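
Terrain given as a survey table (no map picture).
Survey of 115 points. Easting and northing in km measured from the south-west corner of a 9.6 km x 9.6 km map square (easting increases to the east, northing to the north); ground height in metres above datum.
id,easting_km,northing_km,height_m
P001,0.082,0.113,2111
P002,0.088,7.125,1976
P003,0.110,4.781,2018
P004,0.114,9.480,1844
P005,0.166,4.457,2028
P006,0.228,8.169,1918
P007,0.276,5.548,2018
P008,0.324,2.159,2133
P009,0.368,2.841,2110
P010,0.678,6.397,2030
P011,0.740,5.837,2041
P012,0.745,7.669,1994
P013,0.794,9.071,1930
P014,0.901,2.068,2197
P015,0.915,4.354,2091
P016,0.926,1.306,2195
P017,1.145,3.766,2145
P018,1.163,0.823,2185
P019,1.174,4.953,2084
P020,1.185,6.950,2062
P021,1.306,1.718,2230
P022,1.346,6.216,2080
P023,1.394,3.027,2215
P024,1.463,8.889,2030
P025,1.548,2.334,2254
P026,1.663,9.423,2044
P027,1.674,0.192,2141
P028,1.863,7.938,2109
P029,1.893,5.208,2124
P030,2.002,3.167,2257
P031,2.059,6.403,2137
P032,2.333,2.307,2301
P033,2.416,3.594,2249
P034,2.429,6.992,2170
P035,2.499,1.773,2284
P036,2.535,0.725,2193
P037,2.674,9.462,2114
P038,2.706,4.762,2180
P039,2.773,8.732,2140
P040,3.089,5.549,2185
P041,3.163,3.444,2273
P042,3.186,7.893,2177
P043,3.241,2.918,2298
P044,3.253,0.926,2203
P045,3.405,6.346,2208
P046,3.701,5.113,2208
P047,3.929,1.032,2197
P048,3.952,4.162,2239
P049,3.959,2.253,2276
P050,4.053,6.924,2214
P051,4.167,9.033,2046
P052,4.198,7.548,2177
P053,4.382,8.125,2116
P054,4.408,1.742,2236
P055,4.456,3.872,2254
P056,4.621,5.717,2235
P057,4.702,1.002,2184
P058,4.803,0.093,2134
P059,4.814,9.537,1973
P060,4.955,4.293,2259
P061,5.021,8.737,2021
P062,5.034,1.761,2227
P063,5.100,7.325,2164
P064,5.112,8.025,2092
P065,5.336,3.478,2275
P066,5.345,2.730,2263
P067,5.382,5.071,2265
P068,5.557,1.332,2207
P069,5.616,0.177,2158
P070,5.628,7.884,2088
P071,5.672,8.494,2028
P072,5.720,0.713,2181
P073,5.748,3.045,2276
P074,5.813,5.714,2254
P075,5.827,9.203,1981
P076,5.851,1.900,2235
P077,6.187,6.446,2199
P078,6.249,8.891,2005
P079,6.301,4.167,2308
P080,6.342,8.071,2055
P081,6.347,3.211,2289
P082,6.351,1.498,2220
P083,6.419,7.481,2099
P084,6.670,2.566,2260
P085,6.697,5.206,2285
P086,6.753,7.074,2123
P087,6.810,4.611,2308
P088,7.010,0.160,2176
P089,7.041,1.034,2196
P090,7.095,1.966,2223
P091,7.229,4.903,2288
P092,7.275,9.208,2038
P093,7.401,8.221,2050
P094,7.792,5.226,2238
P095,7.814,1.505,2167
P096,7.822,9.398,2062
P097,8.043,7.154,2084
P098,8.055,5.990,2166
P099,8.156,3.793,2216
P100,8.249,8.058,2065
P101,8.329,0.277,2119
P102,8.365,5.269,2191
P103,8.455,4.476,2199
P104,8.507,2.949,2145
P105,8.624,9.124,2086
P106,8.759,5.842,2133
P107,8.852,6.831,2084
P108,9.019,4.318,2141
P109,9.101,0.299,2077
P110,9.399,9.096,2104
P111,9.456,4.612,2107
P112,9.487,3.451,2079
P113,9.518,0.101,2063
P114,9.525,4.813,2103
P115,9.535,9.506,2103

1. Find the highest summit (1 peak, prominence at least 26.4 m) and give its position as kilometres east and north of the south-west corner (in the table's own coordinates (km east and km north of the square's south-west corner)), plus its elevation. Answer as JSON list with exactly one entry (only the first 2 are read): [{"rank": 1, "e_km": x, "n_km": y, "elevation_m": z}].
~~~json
[{"rank": 1, "e_km": 6.66, "n_km": 4.29, "elevation_m": 2312}]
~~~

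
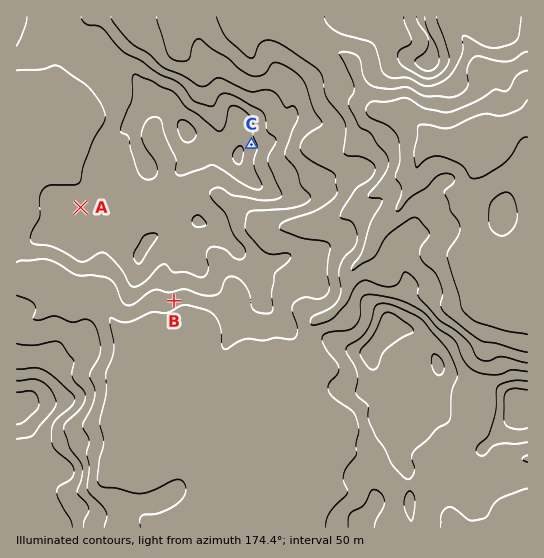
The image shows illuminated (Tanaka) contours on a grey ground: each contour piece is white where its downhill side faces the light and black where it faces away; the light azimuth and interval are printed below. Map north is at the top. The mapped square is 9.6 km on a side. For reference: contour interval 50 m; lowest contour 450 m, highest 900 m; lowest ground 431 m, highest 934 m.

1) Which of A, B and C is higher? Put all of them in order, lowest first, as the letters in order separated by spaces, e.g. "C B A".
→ B A C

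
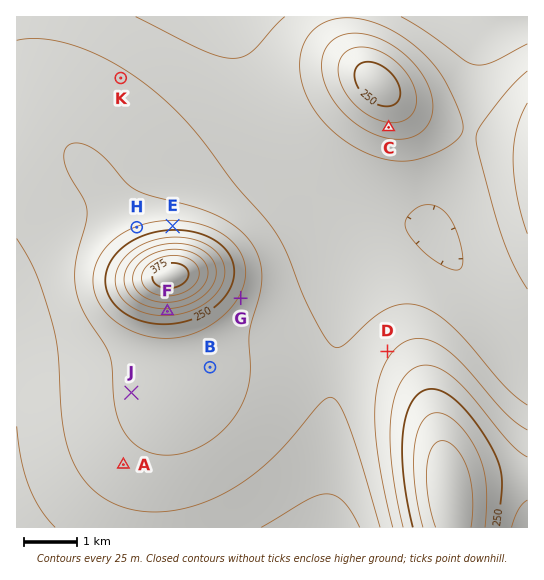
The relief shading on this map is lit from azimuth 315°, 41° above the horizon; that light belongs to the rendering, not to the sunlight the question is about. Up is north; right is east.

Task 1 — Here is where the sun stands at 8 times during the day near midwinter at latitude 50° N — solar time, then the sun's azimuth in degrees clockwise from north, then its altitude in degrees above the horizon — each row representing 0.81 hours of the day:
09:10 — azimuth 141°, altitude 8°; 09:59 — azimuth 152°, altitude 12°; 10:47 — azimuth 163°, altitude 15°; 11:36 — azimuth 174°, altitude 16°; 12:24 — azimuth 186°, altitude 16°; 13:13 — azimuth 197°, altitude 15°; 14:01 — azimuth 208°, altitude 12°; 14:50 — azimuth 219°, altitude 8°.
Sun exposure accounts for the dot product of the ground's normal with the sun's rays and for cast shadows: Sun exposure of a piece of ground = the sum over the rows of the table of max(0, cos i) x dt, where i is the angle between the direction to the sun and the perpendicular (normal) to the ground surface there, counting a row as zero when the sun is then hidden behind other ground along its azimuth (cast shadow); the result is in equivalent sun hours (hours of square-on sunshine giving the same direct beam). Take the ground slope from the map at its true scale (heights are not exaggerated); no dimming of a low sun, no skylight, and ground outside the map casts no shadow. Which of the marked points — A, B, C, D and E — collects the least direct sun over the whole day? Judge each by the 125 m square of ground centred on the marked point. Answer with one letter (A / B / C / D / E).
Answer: E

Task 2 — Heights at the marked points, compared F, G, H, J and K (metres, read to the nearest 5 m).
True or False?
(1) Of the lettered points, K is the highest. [False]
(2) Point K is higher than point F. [False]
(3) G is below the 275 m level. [True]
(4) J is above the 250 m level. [False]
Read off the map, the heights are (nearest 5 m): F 290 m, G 220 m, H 225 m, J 205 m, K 180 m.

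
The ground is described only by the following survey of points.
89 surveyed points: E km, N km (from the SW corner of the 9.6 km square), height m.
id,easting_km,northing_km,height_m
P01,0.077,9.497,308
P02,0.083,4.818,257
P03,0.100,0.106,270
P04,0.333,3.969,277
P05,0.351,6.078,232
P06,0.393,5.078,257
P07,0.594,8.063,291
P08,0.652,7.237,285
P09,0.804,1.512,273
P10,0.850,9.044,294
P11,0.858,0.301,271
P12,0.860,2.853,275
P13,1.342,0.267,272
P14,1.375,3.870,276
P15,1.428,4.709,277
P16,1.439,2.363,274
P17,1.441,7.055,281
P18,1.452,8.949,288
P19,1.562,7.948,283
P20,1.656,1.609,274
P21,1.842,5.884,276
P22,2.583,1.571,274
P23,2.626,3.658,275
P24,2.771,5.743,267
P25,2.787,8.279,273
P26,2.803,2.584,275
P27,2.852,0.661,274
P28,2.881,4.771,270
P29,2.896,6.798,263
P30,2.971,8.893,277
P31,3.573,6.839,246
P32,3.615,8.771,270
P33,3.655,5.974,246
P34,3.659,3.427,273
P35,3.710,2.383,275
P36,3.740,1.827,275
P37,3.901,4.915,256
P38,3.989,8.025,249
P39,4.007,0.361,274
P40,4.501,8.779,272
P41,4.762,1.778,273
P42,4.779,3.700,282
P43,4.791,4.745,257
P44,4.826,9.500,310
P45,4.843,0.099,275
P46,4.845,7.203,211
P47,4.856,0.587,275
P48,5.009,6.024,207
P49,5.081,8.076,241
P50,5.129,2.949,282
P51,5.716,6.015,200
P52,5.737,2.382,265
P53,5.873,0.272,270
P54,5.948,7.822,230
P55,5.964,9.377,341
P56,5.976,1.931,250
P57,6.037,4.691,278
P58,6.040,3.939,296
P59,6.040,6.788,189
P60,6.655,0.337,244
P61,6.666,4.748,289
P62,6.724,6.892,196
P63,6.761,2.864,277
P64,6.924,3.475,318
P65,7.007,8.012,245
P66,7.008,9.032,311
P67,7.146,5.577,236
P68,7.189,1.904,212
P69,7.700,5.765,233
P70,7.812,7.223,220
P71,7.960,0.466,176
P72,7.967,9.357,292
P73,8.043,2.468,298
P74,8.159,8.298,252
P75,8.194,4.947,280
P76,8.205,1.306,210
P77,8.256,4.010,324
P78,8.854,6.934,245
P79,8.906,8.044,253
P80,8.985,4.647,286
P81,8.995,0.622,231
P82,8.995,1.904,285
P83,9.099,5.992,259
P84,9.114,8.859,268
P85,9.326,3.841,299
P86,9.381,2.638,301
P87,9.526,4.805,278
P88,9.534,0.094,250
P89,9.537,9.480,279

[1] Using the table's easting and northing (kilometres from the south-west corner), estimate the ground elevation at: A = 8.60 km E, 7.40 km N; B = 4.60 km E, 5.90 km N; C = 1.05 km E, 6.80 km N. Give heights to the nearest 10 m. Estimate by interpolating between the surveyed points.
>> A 240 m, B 220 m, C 280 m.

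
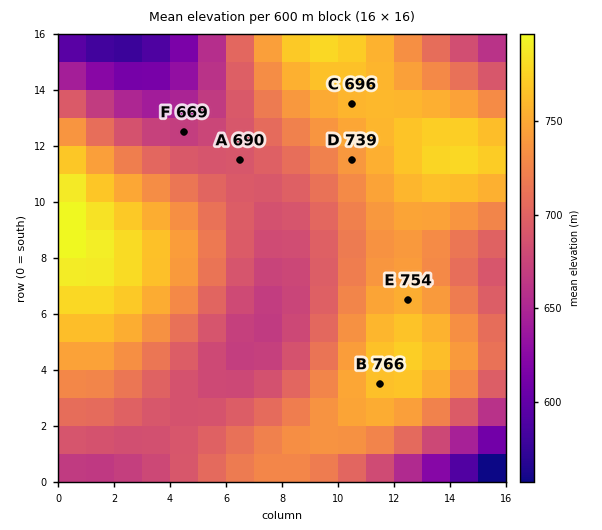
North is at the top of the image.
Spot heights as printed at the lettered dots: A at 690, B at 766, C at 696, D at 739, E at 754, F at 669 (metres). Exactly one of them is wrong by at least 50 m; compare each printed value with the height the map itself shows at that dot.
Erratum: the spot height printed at C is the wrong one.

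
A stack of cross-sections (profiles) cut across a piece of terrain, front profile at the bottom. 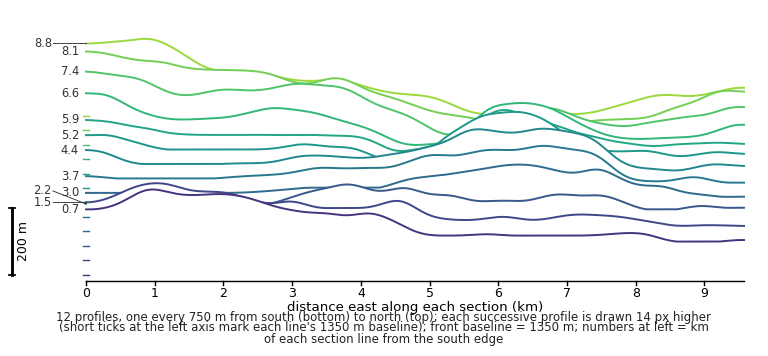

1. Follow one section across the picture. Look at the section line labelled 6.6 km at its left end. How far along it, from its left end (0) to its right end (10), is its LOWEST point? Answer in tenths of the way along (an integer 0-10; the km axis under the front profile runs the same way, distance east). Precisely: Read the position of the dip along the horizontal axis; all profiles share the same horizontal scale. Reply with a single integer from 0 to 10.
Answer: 5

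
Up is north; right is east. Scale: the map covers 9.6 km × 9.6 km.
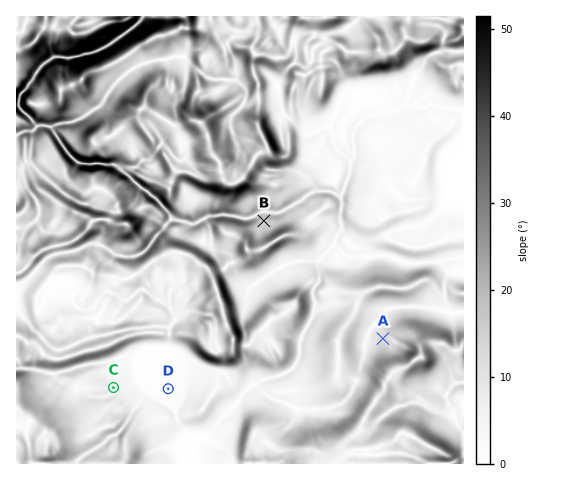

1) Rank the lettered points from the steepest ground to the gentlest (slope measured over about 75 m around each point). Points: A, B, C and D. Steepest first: B A C D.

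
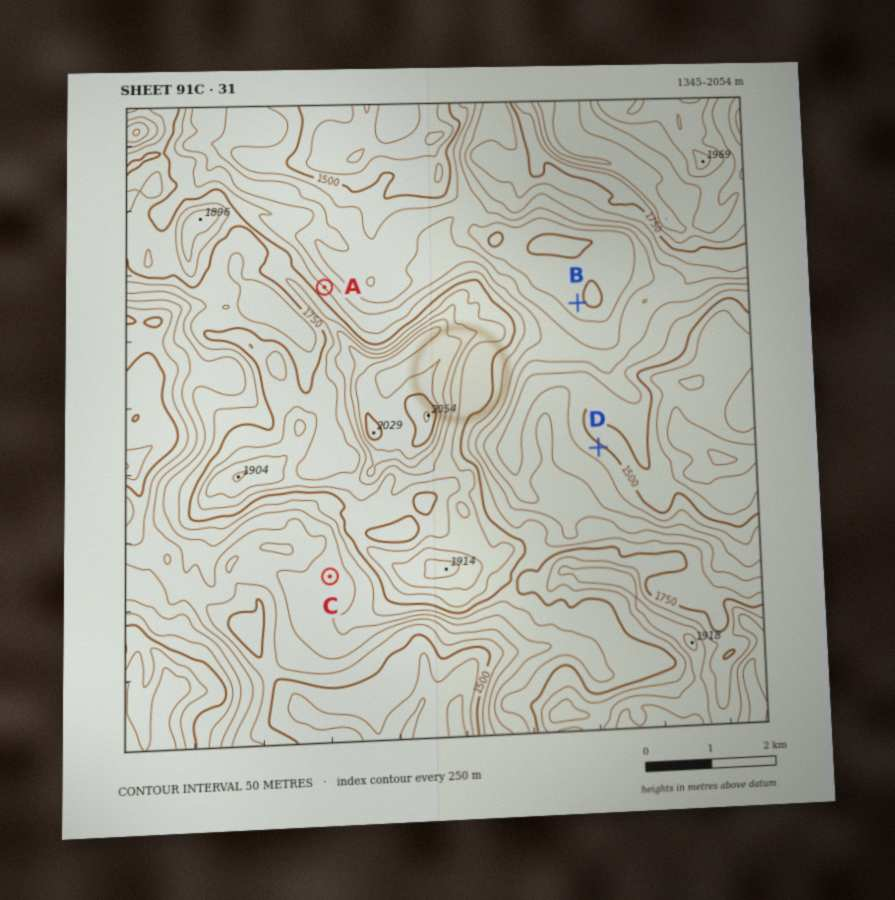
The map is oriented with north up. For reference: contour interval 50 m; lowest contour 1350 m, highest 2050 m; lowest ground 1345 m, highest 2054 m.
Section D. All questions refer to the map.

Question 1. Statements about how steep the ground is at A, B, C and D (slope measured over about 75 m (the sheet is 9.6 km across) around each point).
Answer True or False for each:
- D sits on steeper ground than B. True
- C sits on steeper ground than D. False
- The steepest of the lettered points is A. True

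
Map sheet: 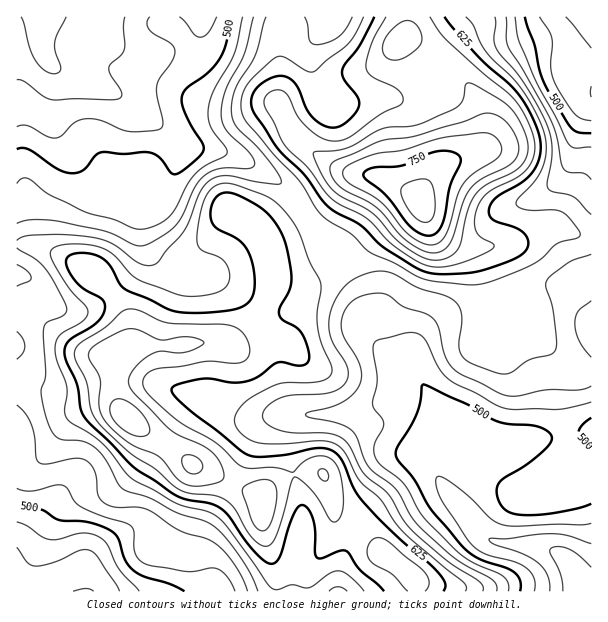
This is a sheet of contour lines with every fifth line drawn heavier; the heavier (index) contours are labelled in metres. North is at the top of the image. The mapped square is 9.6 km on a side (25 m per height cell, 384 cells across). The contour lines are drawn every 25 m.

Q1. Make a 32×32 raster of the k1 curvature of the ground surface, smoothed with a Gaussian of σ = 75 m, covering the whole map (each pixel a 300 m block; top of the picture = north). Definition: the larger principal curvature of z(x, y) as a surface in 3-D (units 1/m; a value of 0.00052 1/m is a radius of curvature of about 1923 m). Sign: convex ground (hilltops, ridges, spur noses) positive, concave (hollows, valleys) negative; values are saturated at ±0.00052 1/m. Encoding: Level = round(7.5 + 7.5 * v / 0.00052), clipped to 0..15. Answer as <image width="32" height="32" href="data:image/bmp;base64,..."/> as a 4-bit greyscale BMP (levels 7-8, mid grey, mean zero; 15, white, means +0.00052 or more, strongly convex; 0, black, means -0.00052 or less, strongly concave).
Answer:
<image width="32" height="32" href="data:image/bmp;base64,Qk12AgAAAAAAAHYAAAAoAAAAIAAAACAAAAABAAQAAAAAAAACAAATCwAAEwsAABAAAAAAAAAAAAAAABEREQAiIiIAMzMzAERERABVVVUAZmZmAHd3dwCIiIgAmZmZAKqqqgC7u7sAzMzMAN3d3QDu7u4A////AJmId6mJdmvJx3mb7///y5iZh3m7qpd92dqrz/upm7qIipZYu5mHj9irrP2YdWiHaXmoaaiIZ7/GfZvoeIeamJqIq7p2mXnPx36rt2eIrNypqYmrp6zN3dmfzLqHiaqrurp3aanO/svd77d5iJqYiZqblli779uHnO+mZ3iYh3iaebh6/+uYZ4icyYh4iId4mWi83/6XiXd3iZmqh3eIeJiamd/Yd4mXd4mYeZd3mpmZuGjNpXd4qZmsyoeJmLuZm4mbvLiIeLqr3bl2ebupiKto3+zd7+7Km8mIh3m6mIqoe7icurzMuIq2Z5h5mYiah7pne7l3eKmJuFaJiImImoioir2od3eKmZqHeIeJiJmJhp7siIh2ermaqGeqmYiIeZz/25mqhnq5eJqYztzLqXjtyql5vLebuXd4qu+7zcqsqIiIdmrbzKmIdXz/l4iruqmHeIdozuuYmoe/7aVXiai5eIiZid6pl4zv/bzJeamJuIiJmpi7iIjf/8m83d3biriImZqGeHev/IupvM3d3Jqniah4iIqp76VZqHmqvNuYqJqYd4mry/1maJd4eb3JdqmIiHiqmr3qd3iIh3vOp3e3eIiZmYmry6qqmIe+u5Z4p4mph4h2i7iLzMqK64mXeJiqiJiZdovJh3rtvKmYiZiYioiqqYiKy5dovLh6uYiY"/>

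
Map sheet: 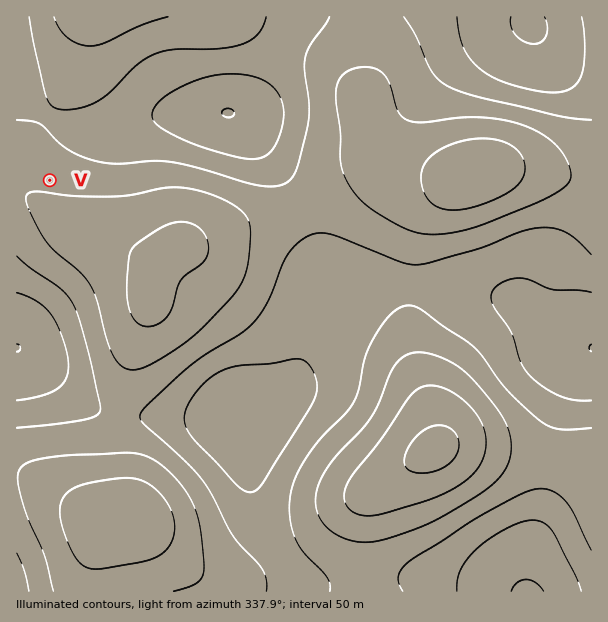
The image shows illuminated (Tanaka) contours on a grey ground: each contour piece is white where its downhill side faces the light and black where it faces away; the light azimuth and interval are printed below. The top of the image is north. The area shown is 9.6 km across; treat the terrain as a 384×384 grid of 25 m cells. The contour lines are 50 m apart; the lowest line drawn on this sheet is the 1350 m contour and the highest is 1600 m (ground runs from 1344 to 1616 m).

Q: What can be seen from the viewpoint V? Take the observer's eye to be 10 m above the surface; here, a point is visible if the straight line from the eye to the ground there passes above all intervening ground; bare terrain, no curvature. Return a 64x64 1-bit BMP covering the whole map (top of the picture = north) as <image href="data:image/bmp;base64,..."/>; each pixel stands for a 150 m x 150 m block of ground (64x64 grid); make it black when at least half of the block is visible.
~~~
<image width="64" height="64" href="data:image/bmp;base64,Qk0+AgAAAAAAAD4AAAAoAAAAQAAAAEAAAAABAAEAAAAAAAACAAATCwAAEwsAAAIAAAAAAAAA////AAAAAAAAAAAAAAAAAAAAAAAAAAAAAAAAAAAAAAAAAAAAAAAAAAAAAAAAAAAAAAAAAAAAAAAAAAAAAAAAAAAAAAAAAAAAAAAAAAAAAAAAAAAAAAAAAAAAAAAAAAAAAAAAAAAAAAAAAAAAAAAAAAAAAAAAAAAAAAAAAAAAAAAAAAAAAAAAAAAAAAAAAAAAAAAAAAAAAAAAAAAAAAAAAAAAAAAAAAAAAAAAAAAAAAAAAAAAAAAAAAAAAAAAAAAAAAAAAAAAAAAAAAAAAAAAAAAAAAAAAAAAAAAAAAAAAAAAAAAAAAAAAAAAAAAAAAAAAAAAAAAAAAAAAAAAAAAAAAAAAAAAAAAAAAAAAAAAAAAAAAAAAAAAAAAAAAAAAAAAAAAAAAAAAAAAAAAAAAAAAAAAAAAAAAAAAAAAAAAAAAAAQYAAAAAAAAP/wAAAAAAAB//AAAACAAAP/8AAAB8AAD//4AAB/4AAf//AAA//gAD//8AAP//AAP//gAD//8AA//+AAf//wAD//wAD///AAP/+AAf//+AA//4AB/8PwAD//wAP/gDAAH//wB/+AAAAf//wf/4AAAB//////AAAAH/////8AAAA//////wAAAD//////AAAAP/////4AAAA//////gAAAD/////+AAAAP/////8AAAA////x/4AAAD///8D/wAAAA=="/>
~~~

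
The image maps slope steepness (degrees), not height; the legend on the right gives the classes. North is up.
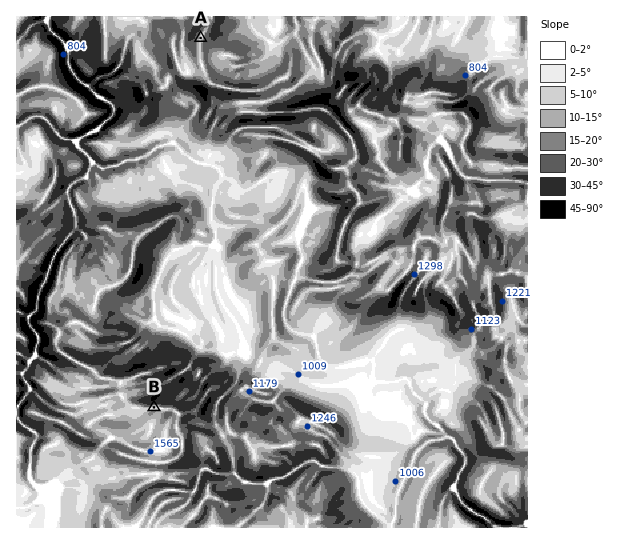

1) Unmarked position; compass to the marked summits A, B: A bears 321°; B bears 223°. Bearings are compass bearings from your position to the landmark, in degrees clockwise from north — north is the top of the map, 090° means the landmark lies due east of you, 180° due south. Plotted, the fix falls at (339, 209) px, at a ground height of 1140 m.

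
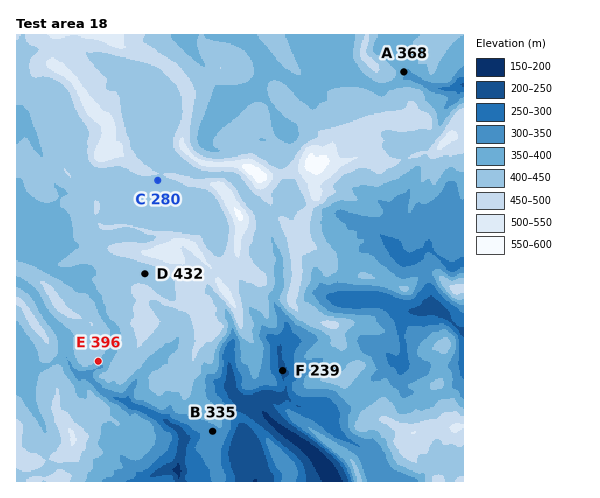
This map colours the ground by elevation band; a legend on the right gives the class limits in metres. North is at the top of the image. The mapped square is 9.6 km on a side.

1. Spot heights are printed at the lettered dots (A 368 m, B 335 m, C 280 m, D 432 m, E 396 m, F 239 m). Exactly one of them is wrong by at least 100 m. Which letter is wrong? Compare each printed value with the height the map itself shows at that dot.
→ C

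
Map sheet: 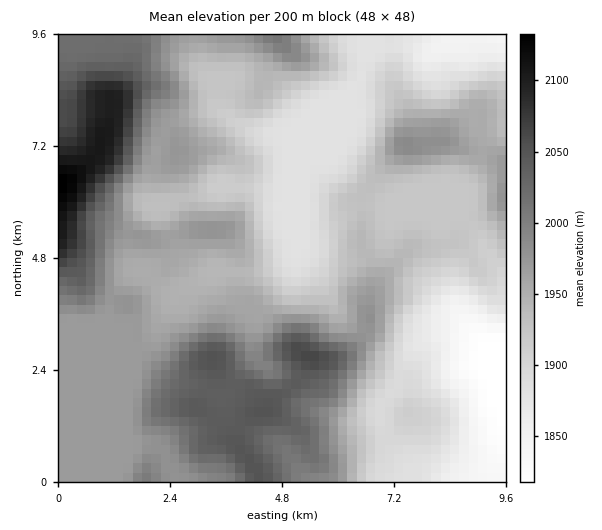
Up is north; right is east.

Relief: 1820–2135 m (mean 1950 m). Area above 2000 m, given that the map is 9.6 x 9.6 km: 19.7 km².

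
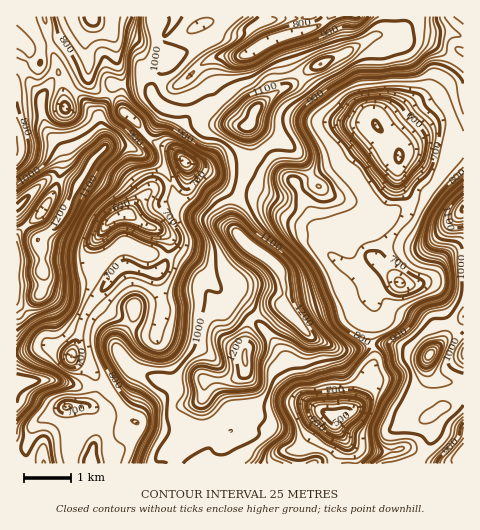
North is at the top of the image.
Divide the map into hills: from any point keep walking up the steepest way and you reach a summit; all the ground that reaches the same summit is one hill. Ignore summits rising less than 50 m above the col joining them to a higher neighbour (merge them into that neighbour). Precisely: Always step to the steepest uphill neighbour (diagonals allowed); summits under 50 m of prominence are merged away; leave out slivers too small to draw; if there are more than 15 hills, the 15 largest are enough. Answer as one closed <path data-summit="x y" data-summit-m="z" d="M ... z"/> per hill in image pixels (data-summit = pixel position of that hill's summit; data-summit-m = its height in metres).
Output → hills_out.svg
<path data-summit="250 246" data-summit-m="1249" d="M463 52l-12 21-18 20-21 11-30 20-5 2-1 6-12 12-31 22-36 17-7-3-17 8-13 0-19-11-25-2-29-12-2 10-5 6-27 10-26 25-15 5-7 8-4 8 6 10 17 21-14 13-22 28-17 49 17 9 5 5 5 14-2 11-7 11-23 1-27 14-7 6-6 20-10 6 0 10 75 1 4-7 17-3 10-6 10-11 10-24 28-23 2-5-2-20-6-15-8-11 0-7 7-19-6-41 7-7 4-9 1-17-3-5 15 18 12 7 12 12 8 13 11 11 23 13 36 47 18 40 10 9 19 10-8 5-16 23-11 8-14-1-17-19-16 2-17-2-21 21-1 12 146 1-1-9-16-25-4-13 21-9 13-17 3-20 3-9 0-13-3-15 3-11 0-18-2-5 27-17-23-21 0-4 32-45 0-11-10-24 2-25 16-6 15 0 17 4 16-1z"/><path data-summit="78 183" data-summit-m="1220" d="M91 17l-6 6-22 13-21 7-2 2 0 17-2 3-12 1-10 10 0 71 37 3 6 7 3 7-4 18-6 14-10 17-26 23 1 116 32-6 23 9 9-33 7-15 22-28 14-13-22-28-1-4 4-7 7-8 15-5 26-25 27-10 6-10 0-5-10-12-28-14-12-16-14-12-7-12-19-8-5-6-3-4 0-20-3-18 7-20z"/><path data-summit="245 361" data-summit-m="1228" d="M168 236l0 20-4 9-7 7 6 41-7 19 0 7 12 19 4 18 0 9-6 9-14 9-10 10-10 24-10 11-10 6-17 3-4 5 1 2 116 0 2-13 21-21 8 2 25-2 17 19 18 0 7-7 16-23 8-5-19-10-10-9-18-40-36-47-23-13-11-11-8-13-12-12-12-7z"/><path data-summit="249 125" data-summit-m="1219" d="M283 37l-10 2-30 17-20 0-13 3-8 5-18 17 7 24 0 7-15 22-2 12 12 17 30 12 25 2 19 11 13 0 17-8 7 3 38-18 22-15 19-18 2-5-3-4-28-1-15-7-7-6-14-21-17-19z"/><path data-summit="430 355" data-summit-m="1196" d="M463 254l-10 0-7 4-10 15-8 7-10 4-14 0-5-2-27 18 2 5 0 18-3 11 3 15 0 13-3 9 0 13-4 9-12 15-21 9 4 13 13 15 20 6 22 0 14-3 28 16 29-1z"/><path data-summit="320 64" data-summit-m="1126" d="M463 16l-134 0-14 12-31 8-1 3 11 30 17 19 21 27 15 7 28 1 4 3 33-22 21-11 18-20 13-21z"/><path data-summit="463 209" data-summit-m="1204" d="M431 147l-15 0-16 6-2 25 10 24 0 11-32 45 0 4 7 6 21 16 14 0 10-4 8-7 10-15 7-4 11-1 0-102-16 0z"/><path data-summit="17 382" data-summit-m="1017" d="M49 346l-33 7 1 99 9-5 6-20 7-6 27-14 23-1 9-15-3-16-7-10z"/><path data-summit="20 204" data-summit-m="1206" d="M39 148l-23 0 1 87 25-22 10-17 6-14 4-15-3-10-6-7z"/>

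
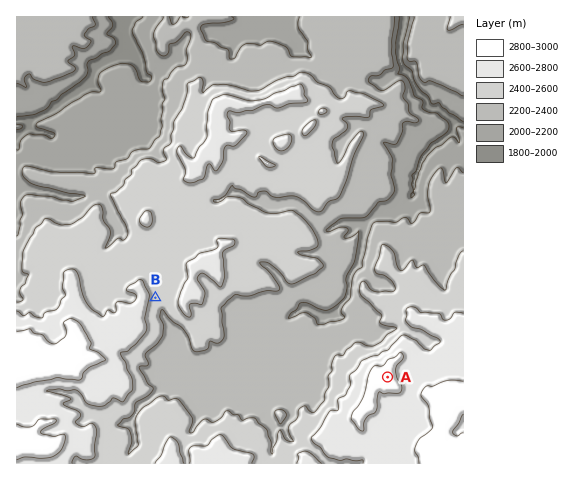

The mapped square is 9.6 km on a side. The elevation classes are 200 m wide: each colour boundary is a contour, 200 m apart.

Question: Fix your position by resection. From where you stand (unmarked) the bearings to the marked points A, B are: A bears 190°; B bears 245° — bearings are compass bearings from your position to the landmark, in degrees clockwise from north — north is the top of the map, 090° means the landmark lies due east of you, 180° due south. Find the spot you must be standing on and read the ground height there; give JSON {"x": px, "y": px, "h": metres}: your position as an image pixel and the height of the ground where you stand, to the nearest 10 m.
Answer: {"x": 424, "y": 173, "h": 2100}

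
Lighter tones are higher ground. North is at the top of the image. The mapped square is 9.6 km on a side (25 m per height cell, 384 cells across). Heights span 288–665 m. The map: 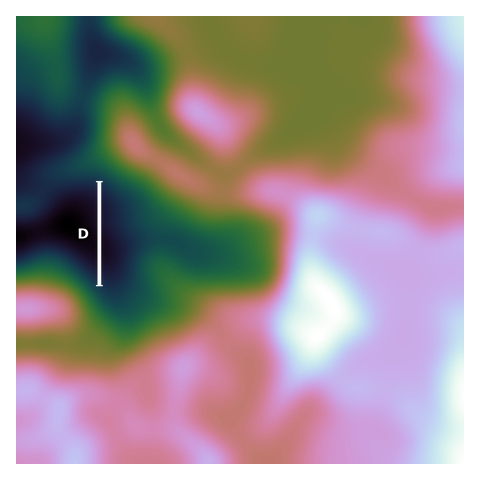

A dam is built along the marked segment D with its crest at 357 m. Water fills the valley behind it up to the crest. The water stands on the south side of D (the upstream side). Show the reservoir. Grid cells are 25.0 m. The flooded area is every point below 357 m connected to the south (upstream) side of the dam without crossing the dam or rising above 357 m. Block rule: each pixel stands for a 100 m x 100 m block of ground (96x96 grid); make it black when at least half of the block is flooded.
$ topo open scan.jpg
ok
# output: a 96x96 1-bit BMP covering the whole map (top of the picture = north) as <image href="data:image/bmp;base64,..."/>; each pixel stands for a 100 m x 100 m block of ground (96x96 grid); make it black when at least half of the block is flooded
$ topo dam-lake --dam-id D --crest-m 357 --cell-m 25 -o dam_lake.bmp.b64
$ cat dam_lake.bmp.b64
<image width="96" height="96" href="data:image/bmp;base64,Qk2+BAAAAAAAAD4AAAAoAAAAYAAAAGAAAAABAAEAAAAAAIAEAAATCwAAEwsAAAIAAAAAAAAA////AAAAAAAAAAAAAAAAAAAAAAAAAAAAAAAAAAAAAAAAAAAAAAAAAAAAAAAAAAAAAAAAAAAAAAAAAAAAAAAAAAAAAAAAAAAAAAAAAAAAAAAAAAAAAAAAAAAAAAAAAAAAAAAAAAAAAAAAAAAAAAAAAAAAAAAAAAAAAAAAAAAAAAAAAAAAAAAAAAAAAAAAAAAAAAAAAAAAAAAAAAAAAAAAAAAAAAAAAAAAAAAAAAAAAAAAAAAAAAAAAAAAAAAAAAAAAAAAAAAAAAAAAAAAAAAAAAAAAAAAAAAAAAAAAAAAAAAAAAAAAAAAAAAAAAAAAAAAAAAAAAAAAAAAAAAAAAAAAAAAAAAAAAAAAAAAAAAAAAAAAAAAAAAAAAAAAAAAAAAAAAAAAAAAAAAAAAAAAAAAAAAAAAAAAAAAAAAAAAAAAAAAAAAAAAAAAAAAAAAAAAAAAAAAAAAAAAAAAAAAAAAAAAAAAAAAAAAAAAAAAAAAAAAAAAAAAAAAAAAAAAAAAAAAAAAAAAAAAAAAAAAAAAAAAAAAAAAAAAAAAAAAAAAAAAAAAAAAAAAAAAAAAAAAAAAAAAAAAAAAAAAAAAAAAAAAAAAAAAAAABwAAAAAAAAAAAAAAD4AAAAAAAAAAAAAAD8AAAAAAAAAAAAAAD8AAAAAAAAAAAAAAD+AAAAAAAAAAAAAAD+AAAAAAAAAAAAAAD+AAAAAAAAAAAAAAD+AAAAAAAAAAAAAAD/AAAAAAAAAAAAAAD/AAAAAAAAAAAAAAD/AAAAAAAAAAAAAAD/AAAAAAAAAAAAAAD+AAAAAAAAAAAAAAD8AAAAAAAAAAAAAAD8AAAAAAAAAAAAAAD8AAAAAAAAAAAAAAD8AAAAAAAAAAAAAAD8AAAAAAAAAAAAAAD4AAAAAAAAAAAAAAD4AAAAAAAAAAAAAADwAAAAAAAAAAAAAADgAAAAAAAAAAAAAACAAAAAAAAAAAAAAAAAAAAAAAAAAAAAAAAAAAAAAAAAAAAAAAAAAAAAAAAAAAAAAAAAAAAAAAAAAAAAAAAAAAAAAAAAAAAAAAAAAAAAAAAAAAAAAAAAAAAAAAAAAAAAAAAAAAAAAAAAAAAAAAAAAAAAAAAAAAAAAAAAAAAAAAAAAAAAAAAAAAAAAAAAAAAAAAAAAAAAAAAAAAAAAAAAAAAAAAAAAAAAAAAAAAAAAAAAAAAAAAAAAAAAAAAAAAAAAAAAAAAAAAAAAAAAAAAAAAAAAAAAAAAAAAAAAAAAAAAAAAAAAAAAAAAAAAAAAAAAAAAAAAAAAAAAAAAAAAAAAAAAAAAAAAAAAAAAAAAAAAAAAAAAAAAAAAAAAAAAAAAAAAAAAAAAAAAAAAAAAAAAAAAAAAAAAAAAAAAAAAAAAAAAAAAAAAAAAAAAAAAAAAAAAAAAAAAAAAAAAAAAAAAAAAAAAAAAAAAAAAAAAAAAAAAAAAAAAAAAAAAAAAAAAAAAAAAAAAAAAAAAAAAAAAAAAAAAAAAAAAAAAAAAAAAAAAAAAAAAAAAAAAAAAAAAAAAAAAAAAAAAAAAAAAAA="/>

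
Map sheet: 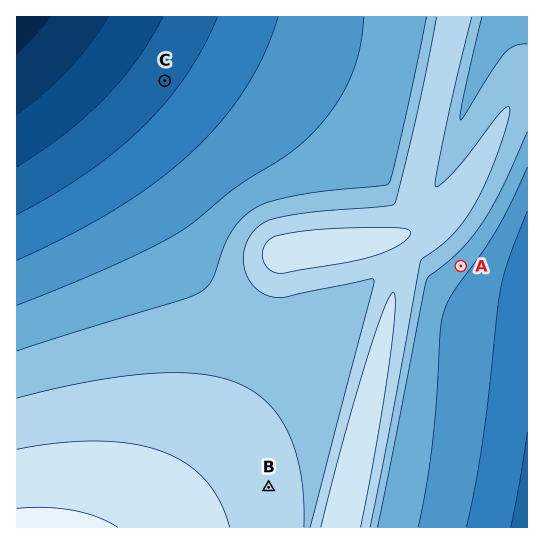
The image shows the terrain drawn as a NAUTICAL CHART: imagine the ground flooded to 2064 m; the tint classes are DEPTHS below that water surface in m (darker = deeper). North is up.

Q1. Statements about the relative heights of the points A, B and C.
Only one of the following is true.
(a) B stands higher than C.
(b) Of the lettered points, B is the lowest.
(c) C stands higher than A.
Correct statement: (a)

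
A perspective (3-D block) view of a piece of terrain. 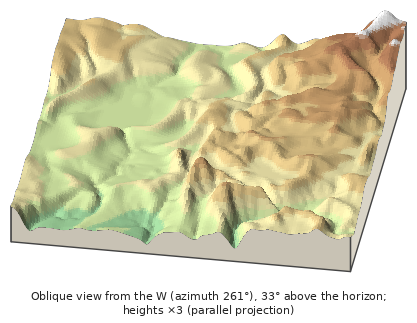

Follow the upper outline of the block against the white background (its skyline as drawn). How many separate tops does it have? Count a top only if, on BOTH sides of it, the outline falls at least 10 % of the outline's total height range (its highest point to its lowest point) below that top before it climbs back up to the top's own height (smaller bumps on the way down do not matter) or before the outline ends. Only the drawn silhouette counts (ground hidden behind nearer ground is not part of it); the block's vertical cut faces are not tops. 1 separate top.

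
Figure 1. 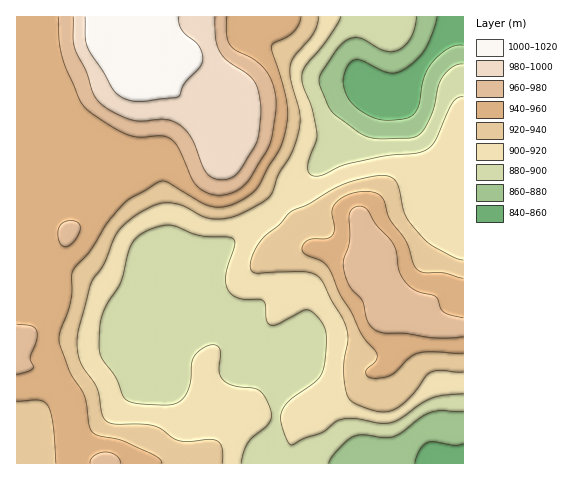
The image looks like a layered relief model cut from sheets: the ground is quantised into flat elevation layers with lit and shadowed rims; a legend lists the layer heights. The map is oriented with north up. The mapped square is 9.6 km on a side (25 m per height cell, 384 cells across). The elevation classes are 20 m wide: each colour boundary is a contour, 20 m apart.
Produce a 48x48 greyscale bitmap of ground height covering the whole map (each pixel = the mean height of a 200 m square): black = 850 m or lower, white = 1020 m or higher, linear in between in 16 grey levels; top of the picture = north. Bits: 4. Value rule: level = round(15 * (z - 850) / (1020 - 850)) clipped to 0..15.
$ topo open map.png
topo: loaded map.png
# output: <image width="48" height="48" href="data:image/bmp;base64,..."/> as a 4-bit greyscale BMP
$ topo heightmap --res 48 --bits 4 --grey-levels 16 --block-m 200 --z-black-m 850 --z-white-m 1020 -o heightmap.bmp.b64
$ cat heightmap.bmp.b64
<image width="48" height="48" href="data:image/bmp;base64,Qk32BAAAAAAAAHYAAAAoAAAAMAAAADAAAAABAAQAAAAAAIAEAAATCwAAEwsAABAAAAAAAAAAAAAAABEREQAiIiIAMzMzAERERABVVVUAZmZmAHd3dwCIiIgAmZmZAKqqqgC7u7sAzMzMAN3d3QDu7u4A////AIiIiZmqqZiIiHd3ZUREREMzIiESEREREYiIiZmZmYiHd3d3ZUREREQzMiIiIhEREYiIiJmIiId3ZmZmZVREREREMyIiIhEREYiIiJiHd3d2ZmZmZVVERVVUQzMzMyEREYiIiZh2ZmZmVVVVVVVURVVVRERFRDIiIoiIiZh2VVVVVVVVVVVURVVVVVZmZUMyM4iIiZh2VURERFVVVVVURVVVVmd3dlRDM4iImYh2VEREREVVVVVEREVVZnd3d2VVRJmZmYdlVEREREVVRERERERVZniIh3ZlVaqZmHZlREREREVURERERERFZ3iIh3ZmZqqpmHZVREREREVURERERERFZ3iIiHdmd6qZmGVURERERERURERERERFVniIiId3eKqZh2VURERERERERERERERFVniImZmZmaqph2VURERERERERERERERFVniZmZqqqqqph2VURERERERERERERERFVomqqqqqqpmZiHZURERERERERERERERFZ4qru6qqqpmZmHZURERERERERERFVURVaJq7u7qqqZmZmHZVRERERERERERFVVVWeJqru6qqmZmZmHZlRERERERERVVVVVVWiaqruqqpmZmZmHdlVERERERERVZVVVVniqqqqpmZmJmZmIdmVERERERERWZmZmZ4mqqqqYiIh5mZmYd2VURERERERWZ3d3eImqqqqYd3d5mZmZh3ZURERERERVZ3eIiJmqu7qYd2ZpmZqpmHZURERERERFZ3d4iImqu6qHdmVZmZqqmHZVRERERVVVVnd3iIiauqmHZlVZmZqqmYdlVURFVVVVVmZ3d4iaqph2ZVVZmZmZmYh2ZVVVZnZmVWZnd4iqqYdmVVVZmZmZmZiHdmZmeIh3ZmZmZ4iaqYdlVVVZmZmZmZmId3d4iZmYdmZmZniJmIdlVVVZmZmZmZmYiIiJmrqph2ZVVWZ3iHdlVVVZmZmZmZmZmIiZq7u6mHZVVVVmZ2ZlVVVZmZmZmZmZmIiavMzLqHZVREVVVmZlVVVZmZmZmZmZmImavN3MuYdlRERERVVVVVVZmZmZmZmZmZmrzN3cupdlVERERERERVVZmZmZmZmZmZqrzd3cy5h2VERDMzMzRFVZmZmZmZmqqqq8zd3cy6h2VEQzIiIiNFVZmZmZmaq7u7vM3d3cy6l2VEMyIRERI0VZmZmZmrvMzMzN3d3cy6l2VDIhERERE0VZmZmZq8zd3d3d3d3cy6l2UzIREREREjRZmZmavM3d3d3d3d3cy6l1QyEREREREjRJmZmavN3u7u7d3d3My6hlQyEREREREjRJmZmqvN7u7u7t3dzMuphlQyERERERESM5mZmrze7u7u7u3dzLqpdlQyIRERERESM5mZmrze7u7u7u3cu6qYdlVDIREiIhERIpmZq83v/+7u7u3cqpmIh2VUMiIjMiEREZmZq83v/+7u7t3LqYiIiHZUMyM0QyIQAZmZq83v/u7u7d3LqYiIiIdlQzNEQzIRAJmZq83v/u7u7d3LqYiImIdlREREQzIRAA=="/>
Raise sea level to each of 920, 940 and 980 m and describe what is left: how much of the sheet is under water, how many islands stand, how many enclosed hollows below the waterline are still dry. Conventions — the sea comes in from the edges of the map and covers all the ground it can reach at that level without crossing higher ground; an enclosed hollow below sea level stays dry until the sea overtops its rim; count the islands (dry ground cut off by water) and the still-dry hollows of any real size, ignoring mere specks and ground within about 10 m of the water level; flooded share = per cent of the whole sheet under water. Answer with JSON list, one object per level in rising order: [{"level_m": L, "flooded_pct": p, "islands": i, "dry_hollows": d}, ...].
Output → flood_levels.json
[{"level_m": 920, "flooded_pct": 47, "islands": 0, "dry_hollows": 0}, {"level_m": 940, "flooded_pct": 60, "islands": 0, "dry_hollows": 0}, {"level_m": 980, "flooded_pct": 91, "islands": 0, "dry_hollows": 0}]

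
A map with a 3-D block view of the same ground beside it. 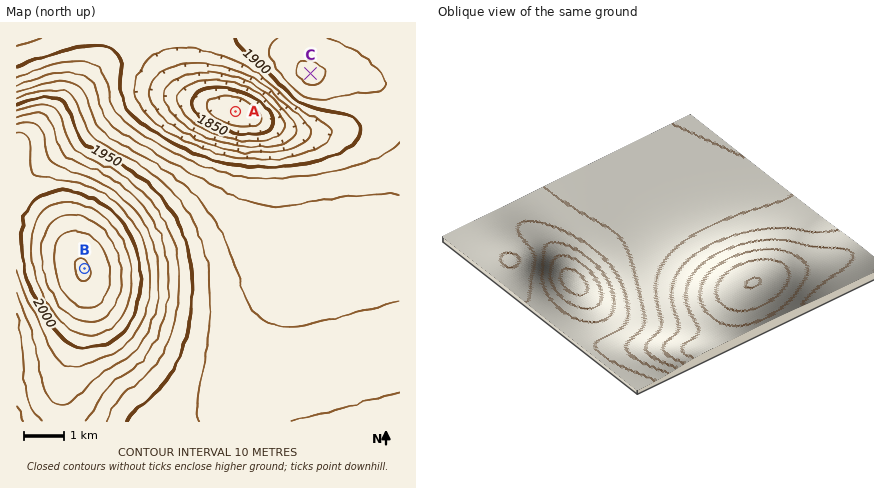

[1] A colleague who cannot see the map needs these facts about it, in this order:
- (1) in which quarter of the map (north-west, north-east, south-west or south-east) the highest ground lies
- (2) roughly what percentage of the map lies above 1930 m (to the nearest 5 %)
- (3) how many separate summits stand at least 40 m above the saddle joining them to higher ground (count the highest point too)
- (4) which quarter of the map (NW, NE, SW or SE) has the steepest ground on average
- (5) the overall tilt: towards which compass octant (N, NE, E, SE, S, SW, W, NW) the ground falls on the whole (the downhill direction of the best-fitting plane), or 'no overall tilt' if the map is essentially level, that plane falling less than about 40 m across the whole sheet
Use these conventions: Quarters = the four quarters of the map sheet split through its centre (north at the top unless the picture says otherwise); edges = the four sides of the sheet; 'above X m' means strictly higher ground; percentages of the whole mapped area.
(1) Look to the south-west quarter for the highest ground.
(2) Roughly 55 % of the ground is higher than 1930 m.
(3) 1 summit rises at least 40 m above its surroundings.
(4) The steepest ground, on average, is in the north-west quarter.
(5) Overall the map slopes down towards the north-east.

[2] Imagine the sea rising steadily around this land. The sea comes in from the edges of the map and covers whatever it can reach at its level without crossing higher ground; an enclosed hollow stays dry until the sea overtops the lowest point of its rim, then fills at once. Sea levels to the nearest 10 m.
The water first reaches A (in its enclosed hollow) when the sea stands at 1890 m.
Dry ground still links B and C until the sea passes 1910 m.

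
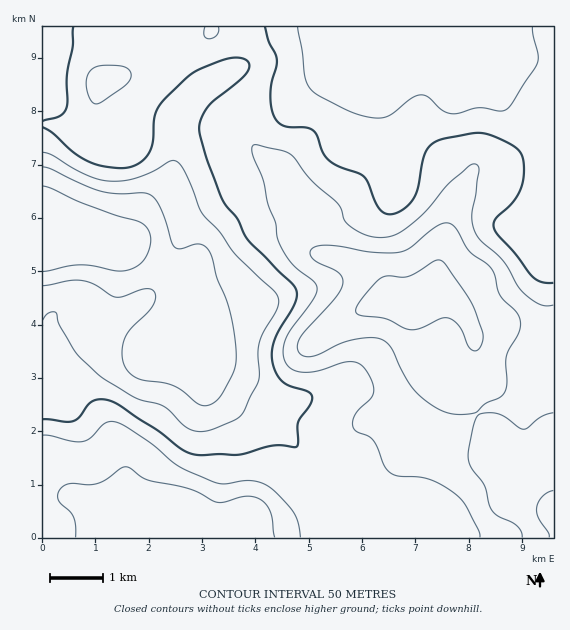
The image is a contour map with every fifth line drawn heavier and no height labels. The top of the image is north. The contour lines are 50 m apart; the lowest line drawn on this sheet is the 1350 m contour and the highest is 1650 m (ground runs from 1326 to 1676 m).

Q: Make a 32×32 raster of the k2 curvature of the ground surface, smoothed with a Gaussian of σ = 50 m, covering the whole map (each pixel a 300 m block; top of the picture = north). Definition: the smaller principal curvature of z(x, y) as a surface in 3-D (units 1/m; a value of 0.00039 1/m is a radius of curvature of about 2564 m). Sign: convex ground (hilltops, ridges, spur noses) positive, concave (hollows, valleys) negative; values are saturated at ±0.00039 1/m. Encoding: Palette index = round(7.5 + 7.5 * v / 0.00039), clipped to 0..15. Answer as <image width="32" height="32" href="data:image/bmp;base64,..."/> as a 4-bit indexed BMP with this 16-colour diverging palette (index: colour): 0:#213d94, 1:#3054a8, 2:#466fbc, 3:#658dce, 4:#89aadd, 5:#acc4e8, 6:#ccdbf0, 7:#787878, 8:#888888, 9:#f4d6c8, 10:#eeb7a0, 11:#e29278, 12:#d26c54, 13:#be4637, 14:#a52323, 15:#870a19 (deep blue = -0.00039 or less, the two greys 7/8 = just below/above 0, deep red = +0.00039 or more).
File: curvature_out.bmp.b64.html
<image width="32" height="32" href="data:image/bmp;base64,Qk12AgAAAAAAAHYAAAAoAAAAIAAAACAAAAABAAQAAAAAAAACAAATCwAAEwsAABAAAAAAAAAAlD0hAKhUMAC8b0YAzo1lAN2qiQDoxKwA8NvMAHh4eACIiIgAyNb0AKC37gB4kuIAVGzSADdGvgAjI6UAGQqHAHRnZUVmWGVpQXd3aIMhESNlWYd3dkaaeDJ3RDMgSaRsWGeIeIlTvHMGdFdSFFeFWVh1ZlVnQkMRR3N4dVd1VEZWVWd2UzREVWU1eId3Z3VGh0WZmENnZ3VVdleHdknFNqQXqGRDV1VVZ4lXmHY2pCoQOIYlYzU2hmeJdnVDIkRGNEaEWXM0aXM1d2QzV1I1VndUU0VDRWQAABNEd6x2ZFaHdTIRNlRCN4MCV3aIWHNWh2ZFR3dyU1zZQiVURXhTR3dlVjd3cmIsuGYyVCR5diV2ZWdjd2NyBod3ZJpEd4oziZVYlGc2cwA2eId6ZYdYQ2mnRpZWV0IgAAWJaHd1VDMldkRDZGU1ZVMTaVaIaKQBAAASNFI0Z2i5dmdFiEiAJ2VmUyR0Jphmd2VEN5lSAHeHVFUlhTZnYyESEUeHQAd3dkNFNYVpVHdmiGEUZkNDdyAAIRRjeUSZd4diA1d2dkcBWZYBRHY1eHZVVENmZ4dHF5l8cBaEZ4l1RnVVaJqHRyiVSqAWdYZoZVaGZ1eahEdWhiiAKHeGNGdmdXhVZ1FnYlYlUAaIl0NpdmR4U2czh1FoU2QBVpdURlRVeXRWNJhSnZZoUAJFZkREVVZlVER4Q2l3WWQgFYhUVnVVVmZVQ1U0VlhmhUWJVFd3Zmd3ZDRYdlRFV6lXdkNnd3d3d3NM"/>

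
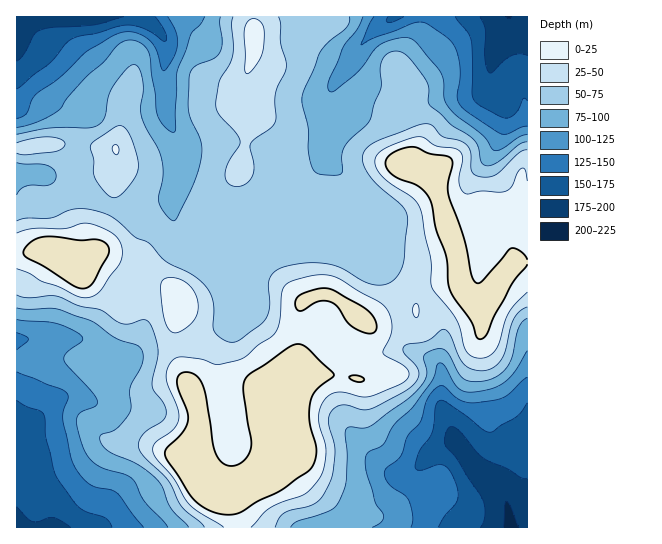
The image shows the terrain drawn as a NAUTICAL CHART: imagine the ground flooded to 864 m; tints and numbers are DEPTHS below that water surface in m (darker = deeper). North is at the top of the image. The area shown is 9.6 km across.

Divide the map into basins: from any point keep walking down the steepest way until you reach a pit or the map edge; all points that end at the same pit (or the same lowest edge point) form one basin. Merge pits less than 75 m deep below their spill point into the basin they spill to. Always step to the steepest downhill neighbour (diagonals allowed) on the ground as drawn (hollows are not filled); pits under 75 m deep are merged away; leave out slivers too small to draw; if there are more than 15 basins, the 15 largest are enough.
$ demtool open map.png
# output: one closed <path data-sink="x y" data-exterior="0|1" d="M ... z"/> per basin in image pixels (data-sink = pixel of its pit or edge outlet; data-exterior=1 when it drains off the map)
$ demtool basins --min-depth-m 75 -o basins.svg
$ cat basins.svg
<path data-sink="509 17" data-exterior="1" d="M527 16l-274 1 0 37-8 23 2 61-8 36 10 20 4 17 5 9 16 7 25-1 1 37 10 34 7-2 13 0 13 8 23 20 11 0 16-7 22-4 2-11 9-10 12-6 22-3-3-28-8-26 37-13 9 1 6 4 13-8 14-2z"/><path data-sink="510 527" data-exterior="1" d="M527 211l-13 1-13 8-6-4-9-1-37 13 8 26 3 28-22 3-12 6-9 10-2 11-22 4-16 7-11 0-23-20-13-8-13 0-16 8-4 64-32 20 18 27-21-2-55 8-5 1-5 8-5 25 3 15 14 19 10 7 7 1 5 5 5 12 2 15 290-1z"/><path data-sink="66 17" data-exterior="1" d="M253 16l-237 1 0 130 10 1 17-4 31 0 24 4 16 0 2 2 1 16-2 8-2 23-16 41-1 11-11 11-9 2 3 2 12 0 15 7 21 18 31-6 13 5 6 6 2 15-3 9 0 25 3 16 4 15 13 31 3 19 8-4 55-8 21 2-18-27 32-20 3-60 1-4 8-6-9-34-1-37-25 1-16-7-5-9-4-17-10-20 8-36-2-61 8-23z"/><path data-sink="17 527" data-exterior="1" d="M49 251l-33 3 0 273 221 1 0-10-6-17-5-5-7-1-10-7-12-14-4-9-1-11 7-35-4-18-12-27-4-15-3-16 0-25 3-9-2-15-6-6-13-5-31 6-21-18-11-6-16-1-16-9z"/>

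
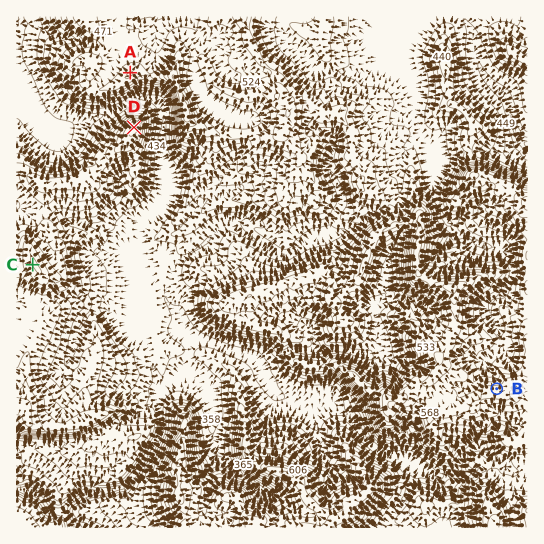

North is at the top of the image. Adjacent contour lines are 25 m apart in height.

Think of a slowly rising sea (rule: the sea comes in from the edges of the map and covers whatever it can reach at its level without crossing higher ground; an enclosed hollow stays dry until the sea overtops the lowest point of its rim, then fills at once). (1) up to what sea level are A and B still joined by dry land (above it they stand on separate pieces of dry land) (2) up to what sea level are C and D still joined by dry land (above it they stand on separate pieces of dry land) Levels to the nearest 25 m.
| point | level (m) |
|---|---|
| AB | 475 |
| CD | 425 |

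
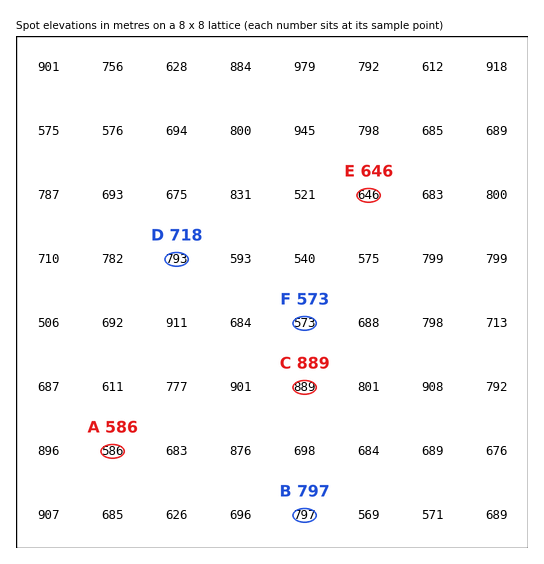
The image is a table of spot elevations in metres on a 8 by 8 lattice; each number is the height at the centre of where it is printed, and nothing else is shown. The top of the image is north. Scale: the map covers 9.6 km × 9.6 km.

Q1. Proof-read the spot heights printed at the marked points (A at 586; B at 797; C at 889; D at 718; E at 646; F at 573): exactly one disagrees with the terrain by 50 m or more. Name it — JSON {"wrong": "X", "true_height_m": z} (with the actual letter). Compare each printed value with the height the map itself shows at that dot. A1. {"wrong": "D", "true_height_m": 793}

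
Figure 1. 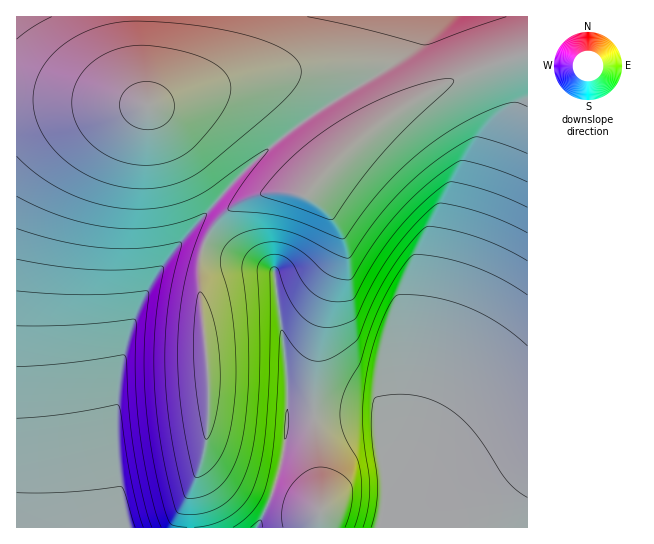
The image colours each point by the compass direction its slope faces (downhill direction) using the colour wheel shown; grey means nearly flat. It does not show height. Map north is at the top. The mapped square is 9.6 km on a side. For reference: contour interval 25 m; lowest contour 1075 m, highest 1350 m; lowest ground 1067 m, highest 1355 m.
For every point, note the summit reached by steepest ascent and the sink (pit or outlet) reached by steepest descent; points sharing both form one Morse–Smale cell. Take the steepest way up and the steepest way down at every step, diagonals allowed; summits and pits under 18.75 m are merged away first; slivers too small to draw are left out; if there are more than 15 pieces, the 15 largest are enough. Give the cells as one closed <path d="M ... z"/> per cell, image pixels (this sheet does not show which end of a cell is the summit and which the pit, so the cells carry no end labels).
<path d="M527 53l-62 22-55 28-53 38-33 32-18 22-15-3-22 0-28 9-22 18-15 26 1 2 62 21 8 5 12 92 1 52 85-2 4 3 8 59 0 26-4 25 147-1z"/><path d="M330 69l-27 0-52 8-53 14-44 14-101-6-37 0 1 429 104-1-6-81 1-49 8-48 12-36 13-27 15-23 67-78 52-49 73-49-11-12z"/><path d="M207 247l-3 0-3 6-2 26 9 90 0 60-4 25-13 36 0 37 66 1 11-22 11-31 6-30 3-28-1-52-12-92-8-5z"/><path d="M189 240l-6 0-6 6-28 40-13 27-12 36-7 36-2 33 1 53 6 57 69-1 0-37 13-36 4-25 0-60-9-90 1-21 4-12z"/><path d="M410 16l-275 0 1 39 7 39 4 11 7 0 44-14 41-11 64-11 34 2 8 4 10 12 3 0 39-28 10-20 4-17z"/><path d="M373 415l-86 2-2 28-6 30-11 31-11 21 122 1 6-25 0-26-4-20-2-35-2-4z"/><path d="M134 16l-117 0-1 82 63 2 67 5-9-39z"/><path d="M527 16l-116 0-4 23-10 20-10 9-31 19 13 24 3 8-1 10 2 0 37-26 43-23 36-15 37-10 2-2z"/><path d="M355 88l-56 36-42 35-26 26-48 54 20 6 16-26 14-12 16-10 20-5 22 0 15 3 18-22 47-44 1-10-3-8z"/>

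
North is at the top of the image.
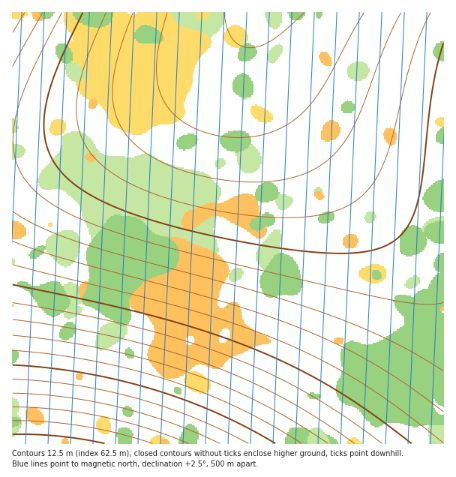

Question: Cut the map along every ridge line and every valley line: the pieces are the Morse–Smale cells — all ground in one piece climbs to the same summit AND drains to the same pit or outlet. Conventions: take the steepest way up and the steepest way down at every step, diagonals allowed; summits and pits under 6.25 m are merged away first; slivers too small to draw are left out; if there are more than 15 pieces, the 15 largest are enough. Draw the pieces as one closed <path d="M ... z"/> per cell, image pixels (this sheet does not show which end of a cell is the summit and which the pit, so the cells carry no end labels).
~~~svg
<path d="M443 12l-187 0-21 35-20 20-30 20-50 24-44 16-40 10-39 4 1 303 431-1z"/><path d="M254 12l-241 0-1 128 25-1 54-12 44-16 50-24 30-20 20-20 10-14z"/>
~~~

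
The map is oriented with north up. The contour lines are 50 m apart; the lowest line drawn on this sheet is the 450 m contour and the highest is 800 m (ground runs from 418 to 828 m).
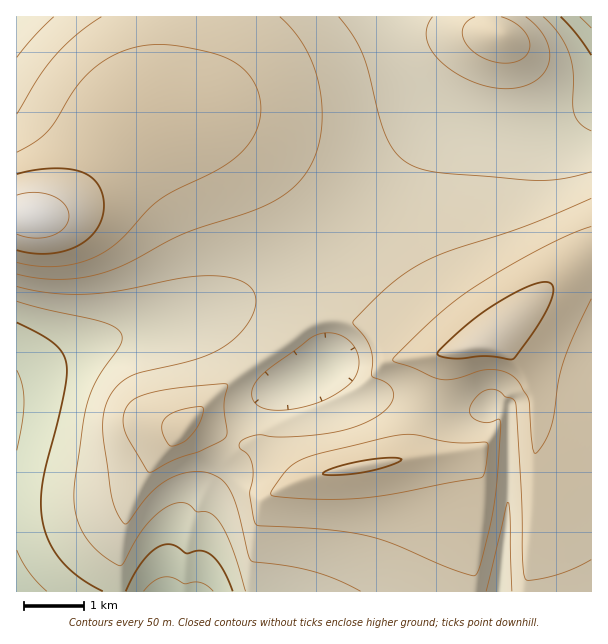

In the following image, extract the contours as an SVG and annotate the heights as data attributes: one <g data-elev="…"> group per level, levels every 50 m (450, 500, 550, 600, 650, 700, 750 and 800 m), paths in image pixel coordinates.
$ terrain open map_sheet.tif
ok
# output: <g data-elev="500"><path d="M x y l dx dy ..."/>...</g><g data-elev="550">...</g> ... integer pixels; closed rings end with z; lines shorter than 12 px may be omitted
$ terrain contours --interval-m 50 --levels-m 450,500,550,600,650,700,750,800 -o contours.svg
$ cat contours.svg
<g data-elev="450"><path d="M144 591l11-10 12-4 7 1 11 6 10-2 6 1 6 3 6 5"/><path d="M17 550l12 22 18 19"/><path d="M17 370l5 16 2 16-2 20-5 28"/><path d="M591 28l-11-11"/></g><g data-elev="500"><path d="M126 591l9-19 11-15 12-10 10-3 8 2 10 7 14-2 10 3 12 14 11 23"/><path d="M17 322l24 13 13 9 8 9 5 12 0 12-4 19-21 90-1 24 4 21 8 18 13 17 16 13 21 12"/><path d="M591 55l-14-20-16-18"/></g><g data-elev="550"><path d="M17 301l25 8 62 13 12 6 6 7 0 6-3 6-18 26-9 16-5 15-4 18-8 58-1 20 4 22 11 20 15 14 16 10 3-3 18-32 14-15 16-11 8-2 7 0 11 9 9 0 6 2 9 10 12 25 13 42"/><path d="M591 131l-11-8-6-10-1-9 0-33-5-21-11-18-14-15"/></g><g data-elev="600"><path d="M486 591l21-89 2 1 1 13 2 75"/><path d="M270 410l-13-5-4-4-1-6 3-12 13-14 43-31 9-4 9-1 9 1 7 4 8 7 5 9 1 12-5 12-7 8-17 11-18 8-22 5z"/><path d="M17 286l36 7 37 1 32-4 61-12 26-2 24 2 9 3 7 5 4 5 3 6-2 14-9 16-15 15-14 9-18 8-66 16-12 8-9 12-7 16-1 18 8 62 4 16 7 14 4 3 23-29 18-15 10-5 12-3 11 0 10 1 12 7 10 14 6 16 10 43 3 7 3 2 37 5 23 5 22 7 25 12"/><path d="M591 172l-31 7-29 1-94-8-17-3-13-6-11-10-9-14-7-21-17-62-10-20-14-19"/><path d="M54 17l-20 19-17 21"/><path d="M432 17l-5 10-1 11 5 12 9 11 14 11 17 9 18 6 17 2 15-2 13-5 9-8 6-11 0-12-3-12-8-12-12-10"/></g><g data-elev="650"><path d="M148 471l4 1 19-11 28-9 26-14 2-6-3-28 3-20-33 2-33 5-21 5-11 7-6 13 1 13 5 11z"/><path d="M17 274l22 4 23 1 22-2 21-5 24-9 56-30 79-27 17-9 15-12 13-17 9-19 4-23-1-25-4-24-8-23-13-20-16-17"/><path d="M591 198l-64 28-74 24-25 10-30 19-32 28-13 16 12 14 5 11 3 11-1 18 16 7 5 9-2 11-11 10-17 10-22 7-21 3-27 3-18 0-18-2-14 5-3 3-1 3 1 3 9 7 3 9 1 11-3 19 4 24 3 6 70 5 40 6 28 8 57 25 22 7 3-3 3-8 13-53 4-33 4-54-1-5-2-1-10 4-11-3-6-4-2-6 3-8 8-9 8-3 9 0 9 7 7 2 3 6 6 93 1 62 2 19 6 1 24-5 18-6 18-9"/><path d="M101 17l-25 18-22 22-16 21-21 36"/><path d="M475 17l-9 6-4 7 2 9 6 9 10 8 12 5 12 2 12-1 8-4 4-5 2-6-1-8-4-7-6-6-18-9"/></g><g data-elev="700"><path d="M296 498l39 1 34-2 111-19 3-2 2-4 3-28-3-2-35 0-33-7-12-1-18 3-70 17-17 6-10 7-11 12-8 15 4 2z"/><path d="M170 446l4 0 9-4 9-8 9-14 2-9 0-4-6 0-17 3-10 4-5 5-3 6 0 6 4 9z"/><path d="M17 262l24 4 25-1 23-5 20-11 14-12 24-27 12-10 15-9 45-22 23-17 10-12 6-14 3-15-2-15-5-13-7-11-11-9-12-6-20-6-31-6-18 0-18 2-24 9-21 14-17 19-27 42-12 10-19 11"/><path d="M591 226l-21 8-31 15-69 41-37 30-38 36-2 4 48 19 14 0 24-8 9-1 13 1 11 4 7 8 10 16 4 50 1 4 2 0 7-9 7-13 3-14 5-34 5-20 10-27 18-37"/></g><g data-elev="750"><path d="M323 474l18 1 25-3 25-7 11-6-15-1-27 3-27 7-8 3z"/><path d="M506 359l6 0 3-1 26-38 12-24 0-8-2-5-8-1-12 3-34 18-30 22-30 28 3 3 12 2 33-2z"/><path d="M17 250l15 3 16 1 15-3 14-5 11-7 8-9 6-12 2-12-1-11-5-10-7-8-10-5-12-3-16-1-18 2-18 4"/></g><g data-elev="800"><path d="M17 234l18 4 17-2 12-8 4-6 1-6-1-6-4-6-11-8-18-4-18 3"/></g>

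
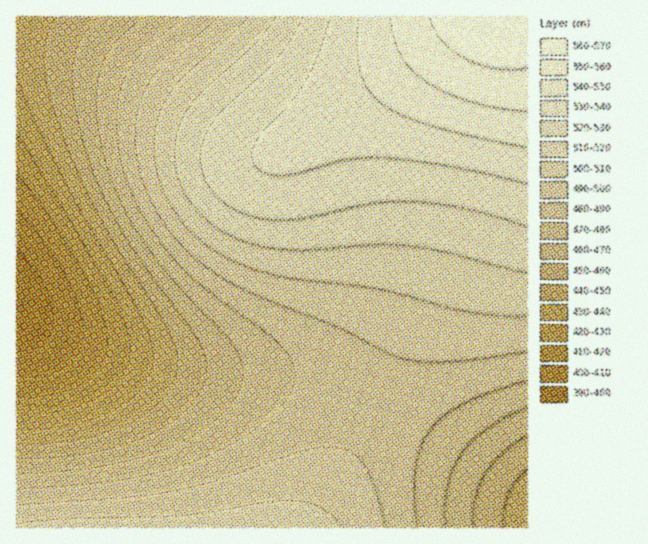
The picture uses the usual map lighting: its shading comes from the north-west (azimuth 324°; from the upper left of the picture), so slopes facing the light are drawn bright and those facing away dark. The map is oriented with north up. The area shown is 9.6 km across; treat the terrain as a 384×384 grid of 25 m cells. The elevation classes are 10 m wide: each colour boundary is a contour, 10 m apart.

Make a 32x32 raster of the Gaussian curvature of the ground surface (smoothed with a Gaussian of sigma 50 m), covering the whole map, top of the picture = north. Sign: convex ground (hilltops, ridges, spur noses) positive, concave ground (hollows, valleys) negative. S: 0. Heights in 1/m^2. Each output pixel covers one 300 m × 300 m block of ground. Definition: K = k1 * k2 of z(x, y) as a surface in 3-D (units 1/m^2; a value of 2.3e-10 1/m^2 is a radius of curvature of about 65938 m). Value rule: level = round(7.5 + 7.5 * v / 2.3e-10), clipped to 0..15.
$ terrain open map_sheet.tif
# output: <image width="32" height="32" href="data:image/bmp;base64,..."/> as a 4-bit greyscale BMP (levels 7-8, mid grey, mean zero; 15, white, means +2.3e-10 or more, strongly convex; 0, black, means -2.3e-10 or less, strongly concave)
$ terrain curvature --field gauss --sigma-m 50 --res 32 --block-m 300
<image width="32" height="32" href="data:image/bmp;base64,Qk12AgAAAAAAAHYAAAAoAAAAIAAAACAAAAABAAQAAAAAAAACAAATCwAAEwsAABAAAAAAAAAAAAAAABEREQAiIiIAMzMzAERERABVVVUAZmZmAHd3dwCIiIgAmZmZAKqqqgC7u7sAzMzMAN3d3QDu7u4A////AJmYh3ZmZneIiIiId3d4iauIh3dmZmZ3eIiIh3dmd4mad3d2ZmZmd3d3d3dmZmd4mnd3dmZmZmd3d3dmZmZmd4l4d3ZmZmZmZ3ZmZlVVVmd4iIh3ZmZmZmZmZmVVVVVmd6qph3ZmVmZmZmZlVVVVZmfMuph2ZVVWZmZmZlVVVmZn/typh2VEVVVmZmZmZmZmZ//+yodUM0RVVmZmZmZmZ3f//9uXUyI0RVVmd3d3d3d3///ahlMiM0VWZnd3d3d3d//+yoZDIjRFVmd3d3d3d3f//bl2VDNEVVZnd3d3d3d3/9uodlREVVZmZ3d3d3d3d/7KmHZmVmZmZmd3d3eHd3fsuYd3d3iId3d3d3d4iId3y5iHd4mqqZiHd3d3eIiId6mId3ibzMupmId3d4iIiIeYd3eJvf/tupmHd3iIiIiId2Znis///tupiHd3iIiIiGZVZ4rf///cqYd3d3iIiIhmVWaJzv/+26mHd3d3iIiHVVVWeb3/7bqYd2Z3d3d3d1VVVWib3cuph2ZmZ3d3eHdVVVVniru6mHZmVmZ3d4iHZVVVVnmqqYdmVVVmd3iIiGZVVVZ4mZh3ZVVVZneIiIh2ZVVWZ4iHdmVVVWZ3iImZh3ZlVmd4d2ZVVVZneImZmZh3ZmZnd3dmZVVmd4iZqqqpiHdnd3h3dmZmZ3iJqqu7"/>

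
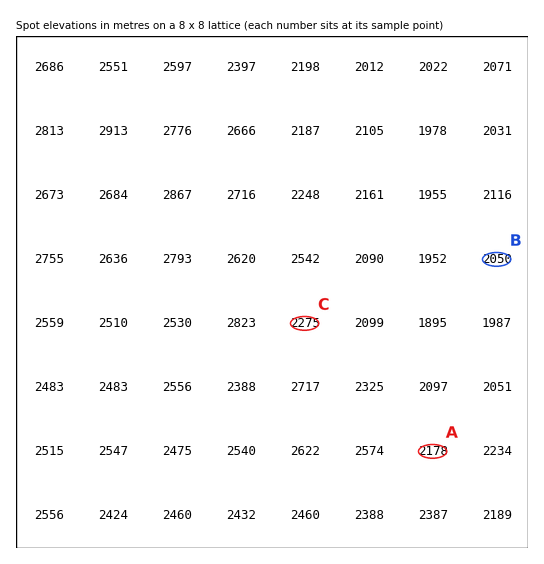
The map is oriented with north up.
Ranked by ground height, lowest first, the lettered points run B A C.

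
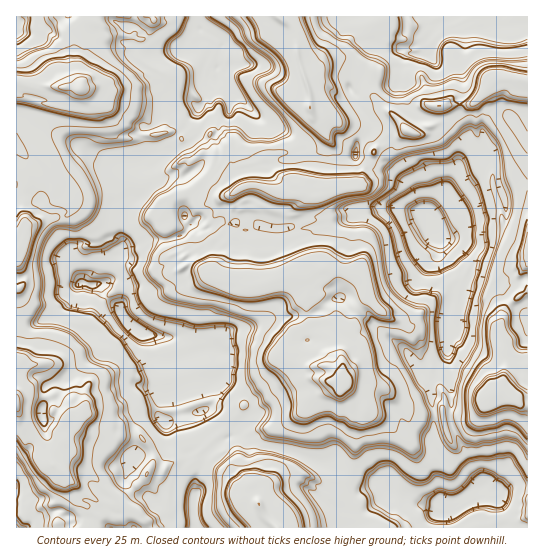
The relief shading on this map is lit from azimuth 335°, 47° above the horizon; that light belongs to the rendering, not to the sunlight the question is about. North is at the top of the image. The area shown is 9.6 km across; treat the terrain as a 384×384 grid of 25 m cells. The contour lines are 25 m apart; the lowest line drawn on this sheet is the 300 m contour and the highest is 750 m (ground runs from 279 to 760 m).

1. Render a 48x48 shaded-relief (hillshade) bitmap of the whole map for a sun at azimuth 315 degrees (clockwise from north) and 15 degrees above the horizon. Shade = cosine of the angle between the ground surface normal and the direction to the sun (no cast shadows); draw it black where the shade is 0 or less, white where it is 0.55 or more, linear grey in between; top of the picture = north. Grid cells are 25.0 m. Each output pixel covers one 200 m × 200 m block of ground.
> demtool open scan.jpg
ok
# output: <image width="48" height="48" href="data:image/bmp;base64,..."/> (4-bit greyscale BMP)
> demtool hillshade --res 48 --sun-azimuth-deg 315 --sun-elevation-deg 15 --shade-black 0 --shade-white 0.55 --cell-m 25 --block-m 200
<image width="48" height="48" href="data:image/bmp;base64,Qk32BAAAAAAAAHYAAAAoAAAAMAAAADAAAAABAAQAAAAAAIAEAAATCwAAEwsAABAAAAAAAAAAAAAAABEREQAiIiIAMzMzAERERABVVVUAZmZmAHd3dwCIiIgAmZmZAKqqqgC7u7sAzMzMAN3d3QDu7u4A////AHiah4ZWVoVkWJd4h3ZjVXd5qGaJzriZh2iId4dmZmZ0aql4d3ZkVndniHVXnNurqYiHRnd3dmdzXMuYd2dWZ3dWd3UjVpqsy5l2M2d4hkZ0Kt23dlZEZ3ZFd2QiITd4qqh3QkdmmUVmR73rmWRUV3Yjd2QRIANnh6l3U0VVeoVnZ728uph2Z3ZANmVTMAE1iJmHYzYyaJd3d53Ly5iHZ3RDNFRWYxEjaWiHdDZSNneHd3m6qXZUNGUiNVJHVSERRleYdCZ1NXmph3eIhlREM1UzRWM4dkEBRVaahRN2Vmeru5d3qnZDRFUxR3UnmHMBRzOLl0JVVlaIm8l3i6pzJFVjJXZWq6UQJTJaqWRVVVaIiLuHiJqnVEZ1NXV4rdhDNWRZqnVFZVZ4iK2oiIiXdjFmNGZovvx2aHVGipZEVVd3d4vKiHiImGJGZVZorv/IdWVEV4l1VVd3d3nLl3eImoVFZmV3nf/ahoh2VmiHZmd3d3jNyXeJqodUVWV3rP/JiIiZdmaGeJiHd3itzJd4mpdVRURFre64eamIh2d3aKqHd3mszNh3iIdVVUMTbe64ZGipiHd2d3dlQzaKutyHd3dUVWQSa97GZEN6qZdWdkRFQyJGiJyoh4dDRWYhat7nVWMmiZlViGUzREQyRXmHeIhlVYhCWd3aZVQjeql0mYdlQyRUMkeHZoh1Z4ulWN6qh0MiNomniYeHhlVWZUZ3ZWd0NWi5d8+3iVQzM1V5q4d4mHeIiHd3dmdkM1erqK7YdgEkVUVorLiIvJmqq7qHd5ljM0aM7a7pmQABR1RXq9uInLmams3KmJuUMzaKze77rDAAFGMjeauZiJiHd4m7qYmVIkV5y93trWIAEUZEWHhpqHd3d3d4iJqXMzVoqr3Mu5YyMhR2eXdWiYd3d3dndnmoZDZoia3Mupl2ZiFni7dVeHZmdlVDQzZlRDNoiJy7uoh3d1NXedt1d4ZEVVVTEAAAABFGiJqqq3d3d2VXd63Jh5uEZ2ZnZSAAAAAUd5iZmXd3d2Vnd3m7qYrLmrmZqqliAAIiWIiJmHd3d2Z3d3iYioeKqsypqrulIQEzOIiKl3d3ZmZ3d3irmJd3d4mYh3mWMAABJYiJl3d3VWVFVmZ6y6iJqph3ZFaYZBAAE3eJl3d2U0VDNnZni8yYq9uHYiV4d1QzAVZ4d3d3YzNEI3h3iZuomKqGZRRniZZmUSVnd2ZUVEMTQUeGm5m5iHh2dlR3iJhkRSNnd1VVQ0UxQ0Z1a7ibmHd3ZmZ3ipmnR2ElREVmZkVjREZlR5mZmYh3ZVd3esy8mdcjVIiJmGVlRkZ0RniqvNl3ZFd1R6zMy9x1d7ypqpiHZ2d2RnitzuuHVFd2RYmrvP/Kqt3supiHd3eHZ3eLqrqHZFeIZpmrqM/93e3cuphWZ3Rod3eHdnh3dnd4dnmsuZvd3NvdmHdUZ2QUd3eIdnd2eIh3ZFZ6yqqavOubp3dlZlUgZ2aJiHdVV4h3ZEV3mZmIicuYqHZnd0JASHVpiHZEWHd3dEZ3d3d3dw=="/>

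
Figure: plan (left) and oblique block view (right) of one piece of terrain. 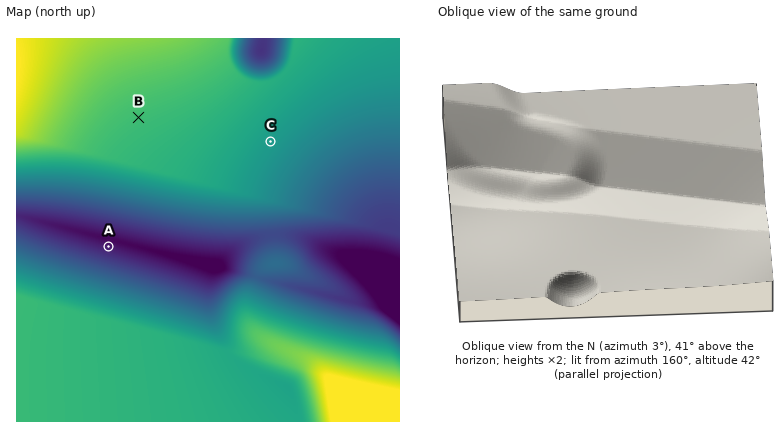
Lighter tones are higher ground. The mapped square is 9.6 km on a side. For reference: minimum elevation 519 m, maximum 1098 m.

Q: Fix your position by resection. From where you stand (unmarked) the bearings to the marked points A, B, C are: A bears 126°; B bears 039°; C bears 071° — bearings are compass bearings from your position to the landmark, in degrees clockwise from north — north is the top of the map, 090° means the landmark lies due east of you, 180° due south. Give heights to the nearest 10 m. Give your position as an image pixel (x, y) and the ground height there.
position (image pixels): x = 62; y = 213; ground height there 680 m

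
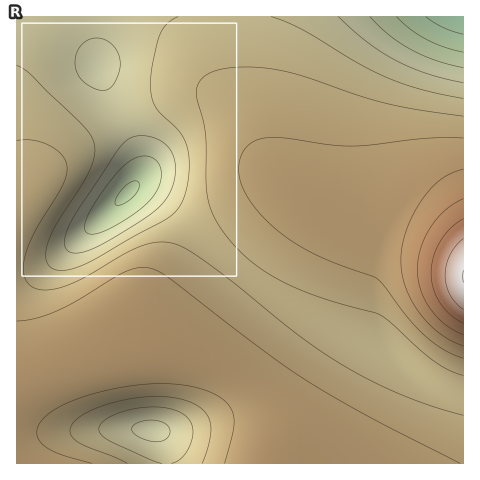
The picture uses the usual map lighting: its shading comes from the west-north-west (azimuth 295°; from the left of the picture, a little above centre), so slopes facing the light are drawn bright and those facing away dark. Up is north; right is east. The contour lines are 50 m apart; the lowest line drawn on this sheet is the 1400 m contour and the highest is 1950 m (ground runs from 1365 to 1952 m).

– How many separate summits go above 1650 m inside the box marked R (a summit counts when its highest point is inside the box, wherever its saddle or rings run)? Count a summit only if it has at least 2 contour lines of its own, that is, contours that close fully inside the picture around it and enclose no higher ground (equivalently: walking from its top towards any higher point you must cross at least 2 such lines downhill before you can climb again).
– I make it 0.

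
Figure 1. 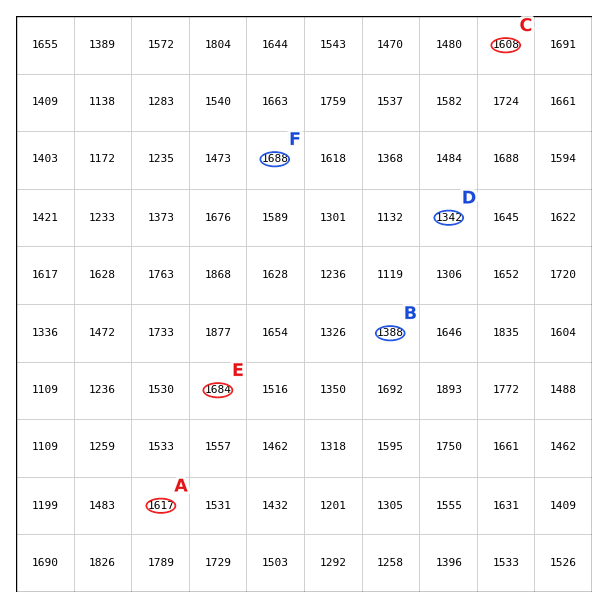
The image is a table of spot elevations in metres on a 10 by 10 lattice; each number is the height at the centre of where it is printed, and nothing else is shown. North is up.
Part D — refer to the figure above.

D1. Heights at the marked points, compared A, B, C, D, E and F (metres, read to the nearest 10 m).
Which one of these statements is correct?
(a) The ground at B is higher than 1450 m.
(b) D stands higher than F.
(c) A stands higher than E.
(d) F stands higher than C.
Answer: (d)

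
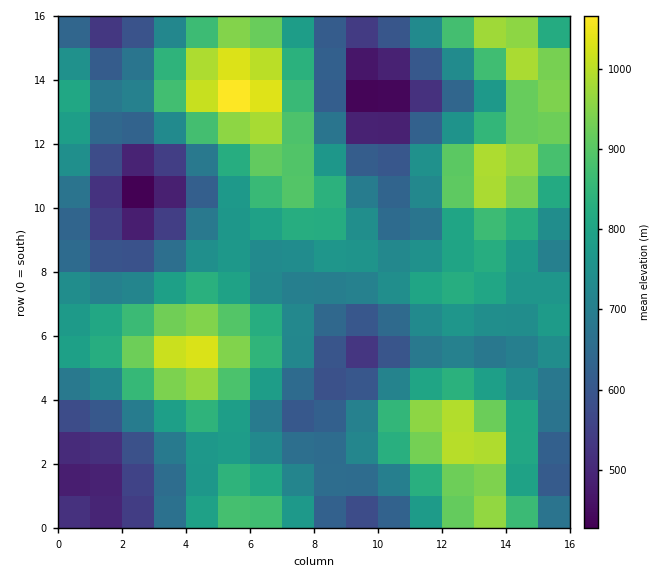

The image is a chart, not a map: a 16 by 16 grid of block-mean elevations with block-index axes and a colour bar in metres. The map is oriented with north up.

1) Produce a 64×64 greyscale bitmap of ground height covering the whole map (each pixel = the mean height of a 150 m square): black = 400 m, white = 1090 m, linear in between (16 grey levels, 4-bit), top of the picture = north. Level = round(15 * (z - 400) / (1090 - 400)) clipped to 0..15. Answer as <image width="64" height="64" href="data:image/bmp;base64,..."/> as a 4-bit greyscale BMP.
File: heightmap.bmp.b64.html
<image width="64" height="64" href="data:image/bmp;base64,Qk12CAAAAAAAAHYAAAAoAAAAQAAAAEAAAAABAAQAAAAAAAAIAAATCwAAEwsAABAAAAAAAAAAAAAAABEREQAiIiIAMzMzAERERABVVVUAZmZmAHd3dwCIiIgAmZmZAKqqqgC7u7sAzMzMAN3d3QDu7u4A////AFQzIiIzRFZniZqru7uqmIdlRDNERVZ4iau83d3LupdlQyIiIjM0VWeImaq7u6qYh2VERERFVniaq8zNzMuph2UyIiIiIzRFZ3iZqqu6qpmHZVREREVWeJqrzMzMuph2VDIREiIjNEVneImaqqqpmIdmVURERVZ4mrvMzMu6mHZTIhESIjM0RWd4iZqqqpmId2ZVVVVVZniau7zMu6mHZUMiERIiMzRVZniJmqqpmId2ZlVVVVZniaq7vMzLqYdlQyIRIiMzRFVneImaqpmId2ZmVWZmZ3iJqrvMzMuph2VDMiIiIzNEVWd4iZmZmYd2ZmVmZmd3iJqrvMzdy6mHZUMyIiIjNERWZ3iImZmYh2ZmVWZmd4iZqrvMzd3cuYdlQzIiIjM0RVZneIiJiIh3ZmVVZmd4iZq7zM3d3dy5h2VDMiIiMzRFVneIiIiIh3ZmVVVmZ3iZq7zN3d7t3LqHZUQzIiMzRFVmeIiIiId3ZmVVVVZneJqrzN3e7u3cuph2VEMzM0RFVmeIiZmIh3dmVVVVVmd4mrvM3d7t3cuqmHZURDNERVZneImZmZiHdmVUREVWZ3iau8zd3d3cu6mYdlVEREVVZ3iJmaqqmYh3ZVRERVVmeImrvM3d3Mu6qZh2ZVVVVWZ4iZmqq7upmIdmVEREVVZniaq7vMzMu6qZiHZlVVVmZ4iaqru7u7qZiHZVRERFVWZ4maqru7uqmYiHdmVmZmZ3iau7vMzMu6mYh2VUREREVWeImZqqqqmYiHd2ZmZ3d3iavMzM3dzLqpmYdlVEREREVneIiZmZmId3d3Zmd4iIiZq83d3d3cy6qZiHZVRDMzRFZnd4iIiHd3d3dmZ4iIiZq83d3u7t3LuqmYdmVEMzM0RWZ3d3d3dmZnd3d4iZmZqrzd3u7u7cu6qZh3ZUQzMjNFVmZnd3ZmZmd3d4iZmZqqvN3e7u7dzLqqmIdlVEMzM0RWZmZmZmZmZ3eIiJmZqqu8zd3e7d3Mu6qYh2VUQzMzRFZmZnd2ZmZ3eIiIiZmaqrvMzd3d3Mu6qpiHZlVEQzRFZmd3d3d2ZneIiIiImZmqq7vMzMzMu7qpmIdmVVRERFVnd3eIiHd3d4iIiIiImZmqq7u8y7u6qpmYd2ZlVVVVVnd4iIiIiHd4iIiIiIiIiZmaq7u7uqqZmIh3ZmZVVVZneIiJmZmIiIiIiIiIiIiIiJmaqqqqmZiId3dmZmZmZneIiZmZmZiIiIiIiIh3d3d3iJmaqqmYiHd3dmZmZmZ3eIiZmZmZmYiIiIiId3dmZmd4iJmZmZiHd2Znd3d3d3eIiZmZmZmZiIiIiId3ZmVVVmd4iJmZiHd2Znd3d3d3eIiJmZmZmZmYiIh3dmZlVVVVZmd4iIiIh3d3d3d4iIiIiIiJmZmZmZiIh3d2ZVVEREVVZneIiIiHd3d3eIiIiId3eIiImZmZmYh3dmZVVERDREVWZ3iIiIh3d3iIiIiId3d3d4iJmZmZiId2ZVVEQzMzREVmd4iIiIiIiIiIiIh3ZmZneImZmZmYh3ZmVURDMyMzRFZniIiIiIiImZmYh3ZmZmZ3iZmqmZiId2ZVRDMyIiI0VWd4iIiImZmZmZiHdmVVZneJmqqpmYh3ZlVEMyIREiNFZniIiJmZmqqpmIdmVVVWeJmqqqqpmId2ZUQyIRERIzRWd4iJmZqqqqqYh2ZVVWZ4mqu7u6qZiHdlRDIhEREiNFZniJmaqqu6qph3ZVVVZ4mrvMzLu6mYd2VEMhEAARIzRWeImaqru7upmHZlVVZnirvM3czLupmHdlQyEQABEjNFZ4iaqru7uqmHdlVVVniavN3d3cy6qYh2VDIhERESM0VniZqru7u6qYdlVVVmeJq83e7t3LupmHZUQyERESI0VWeJqru7u6qYd2VVVWZ4q7zd7u3cy6qZh2VDIiESI0RWeJmru7u7qZh2VURFVniavM3d3dzLuqmHZUQzIiI0VWeImqu7y7qph2VURERWeJq7zN3dzMu6qpdmVEMzM0VmeJmqu8zMuqmHZUMzNFZ4iaq7zMzMy7uqmHZVREREVniJqru8zMy6mHZUMiIjRWeImaq7vMzMu7qYdlVVVVZniaq7zMzMzLqYdkMiESI0VneImaq7u8zLuph2ZVVWZ3iau8zN3d3cuphlQyEREiNFZniJmqu7zMy6mHZlVWZ4iavM3d3u7dy6l2UyEQARIjRVZ3iJqrvMzLqYd2ZmZ3iavM3e7u7u3LqHZDIQABESM0RWd4iau8zMupiHZmZniavM3u7v/+7cuodUMhAAERIjNFVniJq7zMy6mYdmZmeJq83e7///7ty5h1QyEAAREiM0VWeImrzMzLqYh2ZmZ4mrze7v///u3KmHVDIQARESIzRWZ4mrzN3Muph2ZVZniavN3u7u7u3LqYdUMhERESIzRWZ4mavN3cy6h2ZVVWd4q8zd7u7u7cuph1QyERESI0RWZ4mavN3dzLmHZURFVniavM3d3u7dy6mHZDIhESI0RWd4mavN3d3LqXZUQ0RWZ4mrzM3d3dzLqYdUMiIiM0RWeImqvM3d3MuodUQzNEVneJq7zN3dzLqYdlQzIiM0RWeJmrvM3d3MupdlQzMzRVZ4iau8zMzLuph2VDMzM0RWeImrvM3d3MuphlRDMzNEVmeJmrvMzLupmHZUMzNERWZ4mqvM3d3Muph1VDMiMzRFZ4iaq7zLu6mIdlQzM0RVZniau8zd3Muph2"/>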